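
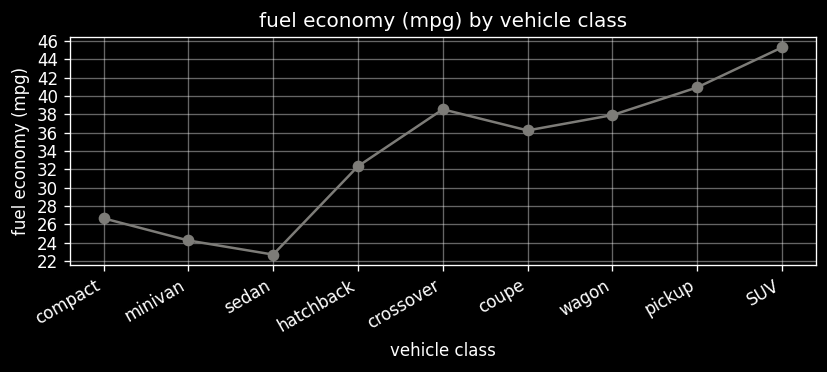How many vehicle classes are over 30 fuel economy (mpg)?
Above 30: hatchback, crossover, coupe, wagon, pickup, SUV.

6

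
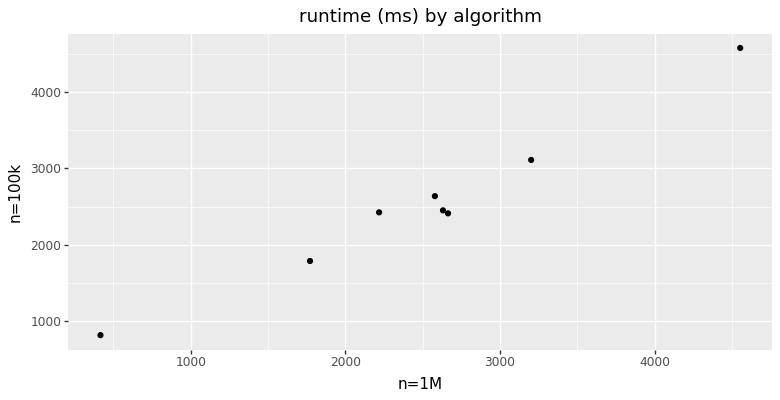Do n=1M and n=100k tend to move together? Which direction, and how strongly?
Points are positively correlated; strong (|r| ≈ 1.0).

positive, strong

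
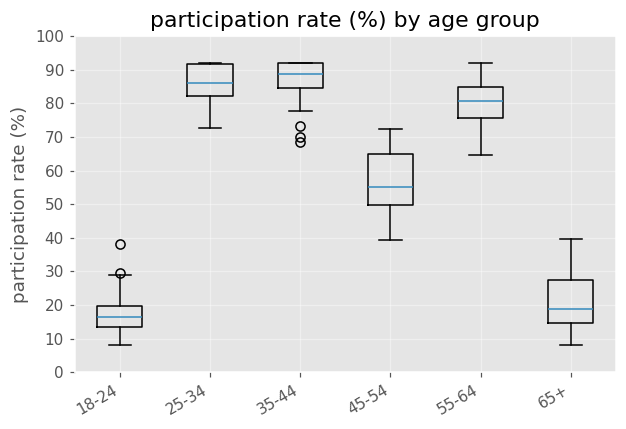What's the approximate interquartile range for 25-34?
≈ 10

Q3 ≈ 90, Q1 ≈ 80; IQR ≈ 10.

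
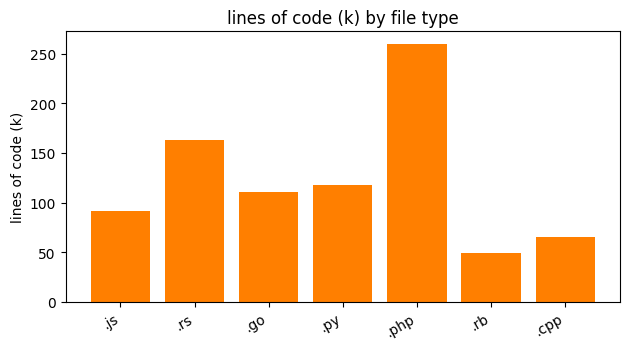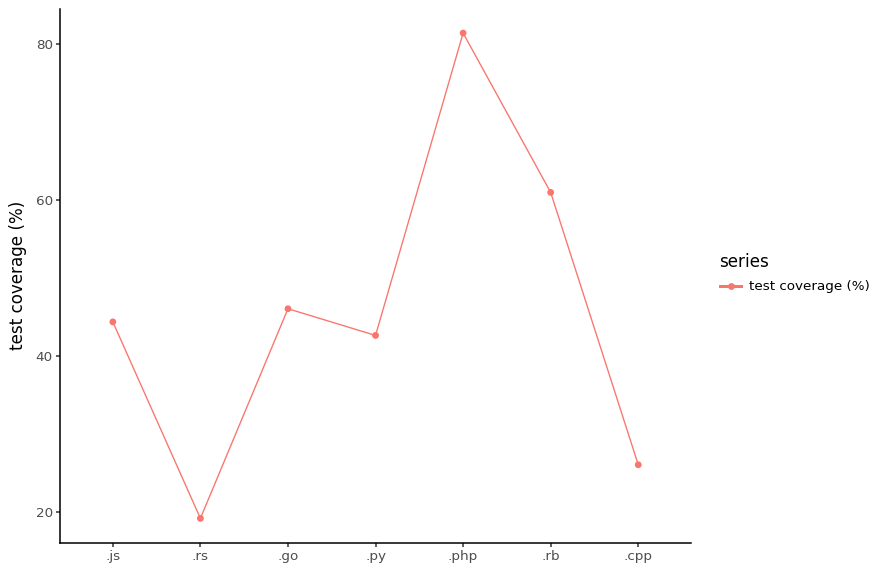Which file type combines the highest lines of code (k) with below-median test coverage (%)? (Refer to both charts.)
.rs

Chart 2 median test coverage (%) ≈ 40; below-median file types: .rs, .py, .cpp. Among those, .rs has the highest lines of code (k) (≈ 175).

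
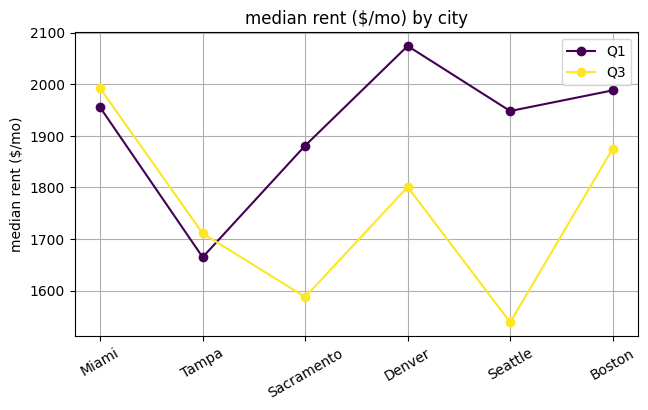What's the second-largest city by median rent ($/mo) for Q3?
Top 3 for Q3: Miami ≈ 2000, Boston ≈ 1900, Denver ≈ 1800.

Boston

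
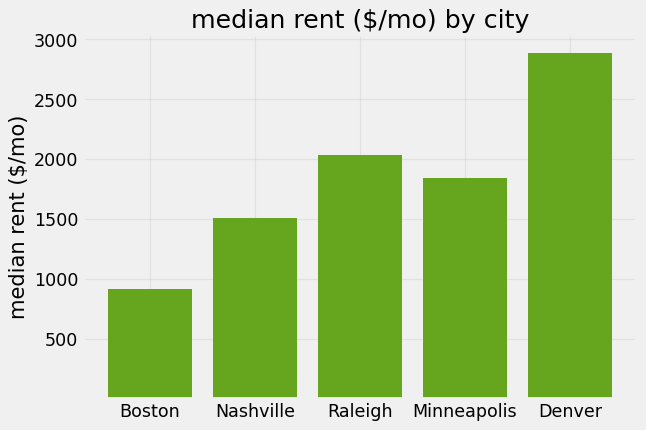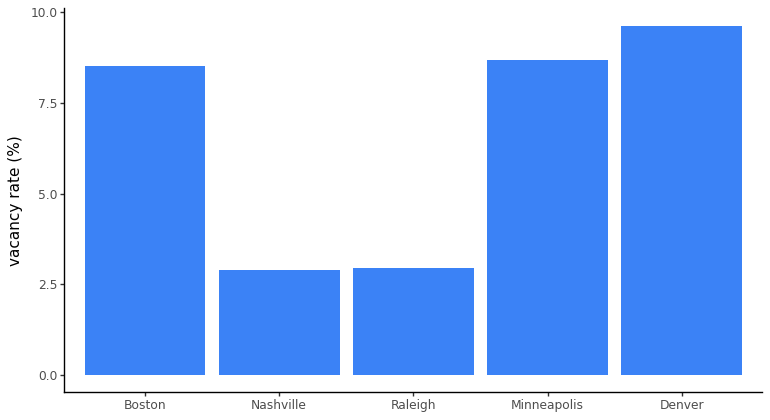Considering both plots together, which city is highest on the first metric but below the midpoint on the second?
Raleigh

Chart 2 median vacancy rate (%) ≈ 9; below-median cities: Nashville, Raleigh. Among those, Raleigh has the highest median rent ($/mo) (≈ 2000).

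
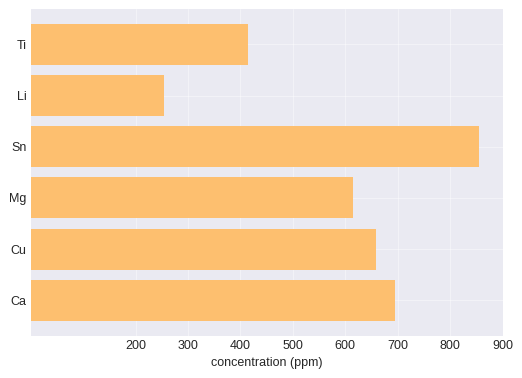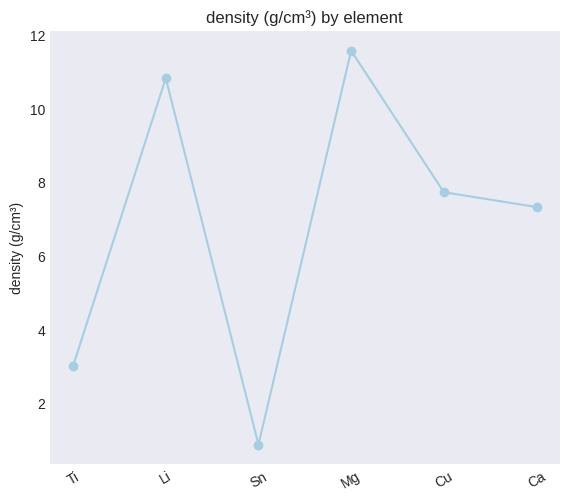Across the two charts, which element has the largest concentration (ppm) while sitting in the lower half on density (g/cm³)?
Sn

Chart 2 median density (g/cm³) ≈ 8; below-median elements: Ti, Sn, Ca. Among those, Sn has the highest concentration (ppm) (≈ 900).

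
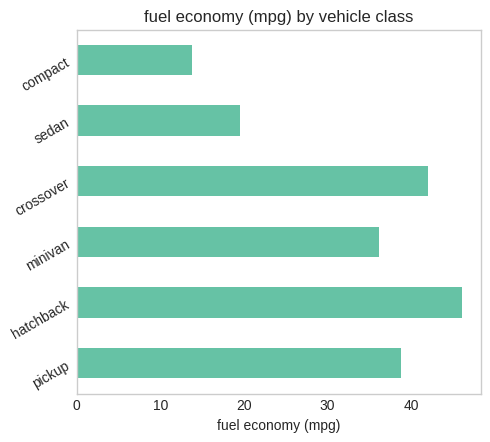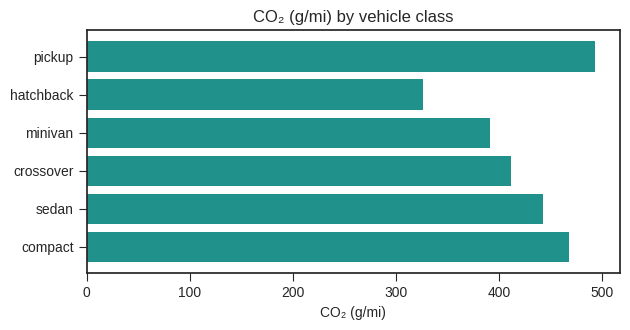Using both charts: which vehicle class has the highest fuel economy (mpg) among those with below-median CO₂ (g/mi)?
hatchback

Chart 2 median CO₂ (g/mi) ≈ 450; below-median vehicle classes: hatchback, minivan, crossover. Among those, hatchback has the highest fuel economy (mpg) (≈ 45).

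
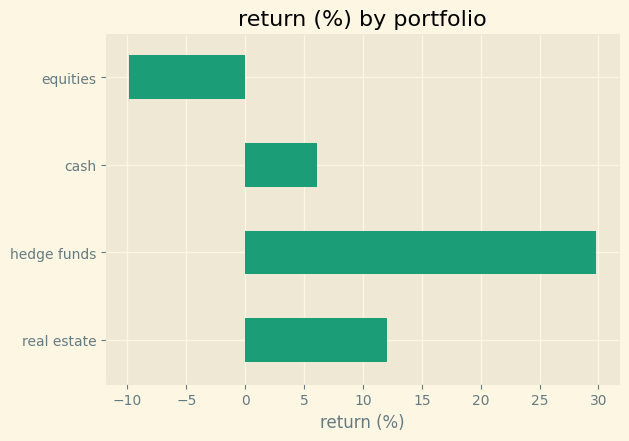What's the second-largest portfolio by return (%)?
real estate

Top 3: hedge funds ≈ 30, real estate ≈ 10, cash ≈ 5.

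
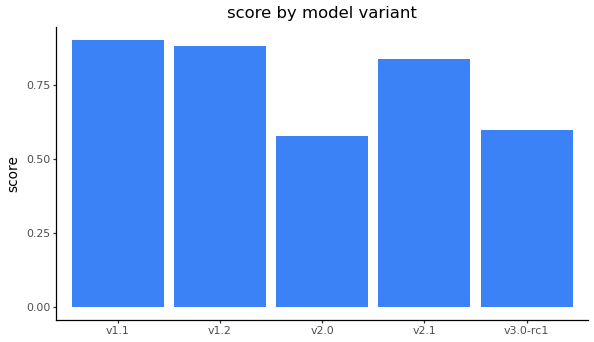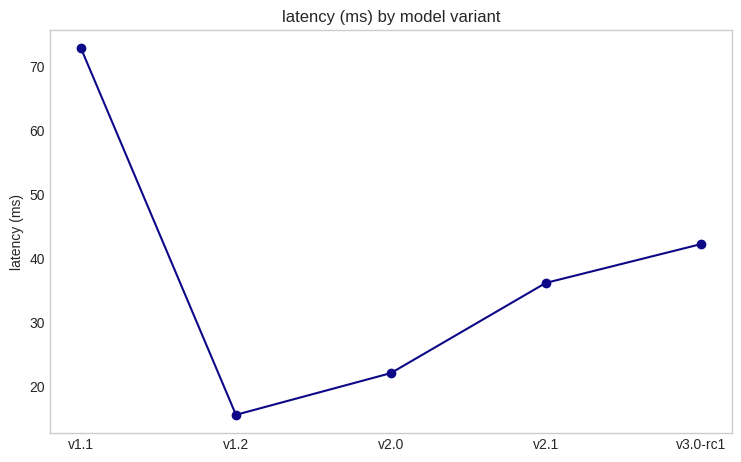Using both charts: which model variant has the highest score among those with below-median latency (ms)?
Chart 2 median latency (ms) ≈ 40; below-median model variants: v1.2, v2.0. Among those, v1.2 has the highest score (≈ 0.9).

v1.2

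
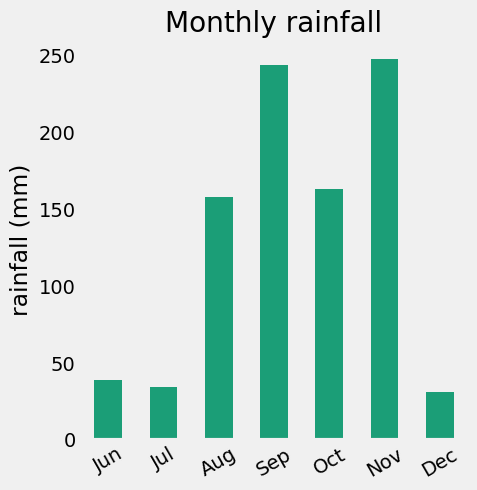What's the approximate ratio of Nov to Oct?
Nov ≈ 250, Oct ≈ 175; 250/175 ≈ 1.43.

≈ 1.43×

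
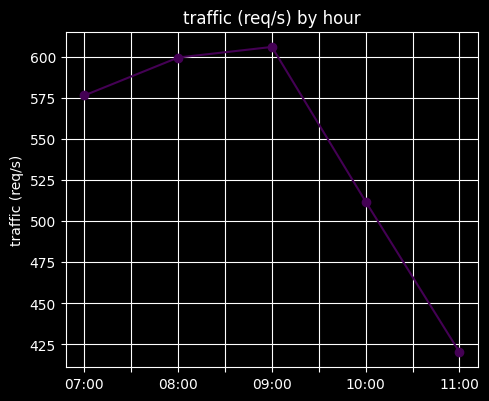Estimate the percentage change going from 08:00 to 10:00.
08:00 ≈ 600, 10:00 ≈ 520; (520 − 600) / 600 ≈ -13.3%.

≈ -13.3%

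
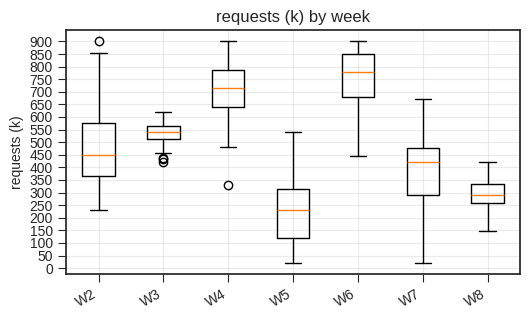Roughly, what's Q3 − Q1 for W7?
Q3 ≈ 500, Q1 ≈ 300; IQR ≈ 200.

≈ 200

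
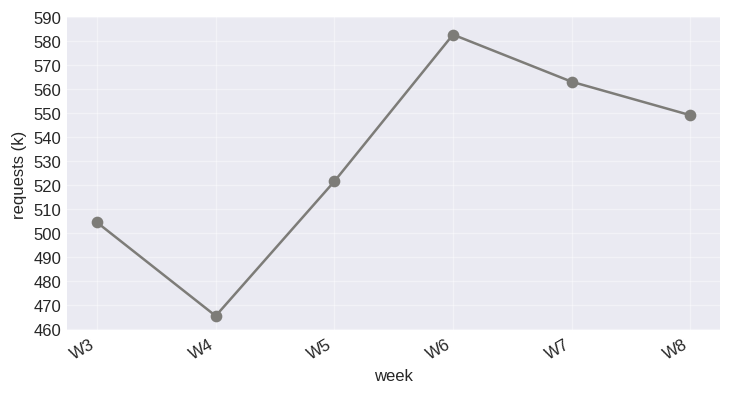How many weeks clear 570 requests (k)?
1

Above 570: W6.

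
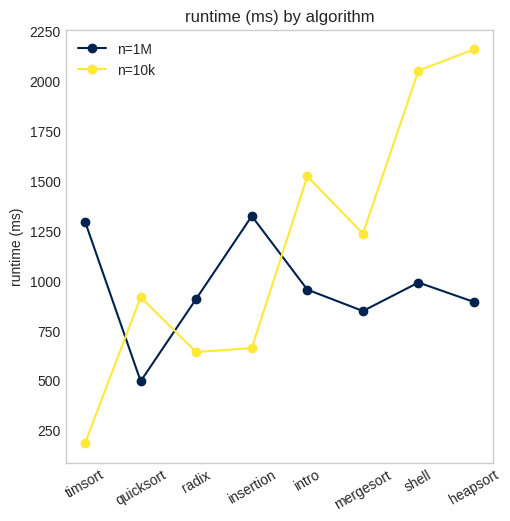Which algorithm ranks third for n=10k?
intro

Top 4 for n=10k: heapsort ≈ 2200, shell ≈ 2000, intro ≈ 1600, mergesort ≈ 1200.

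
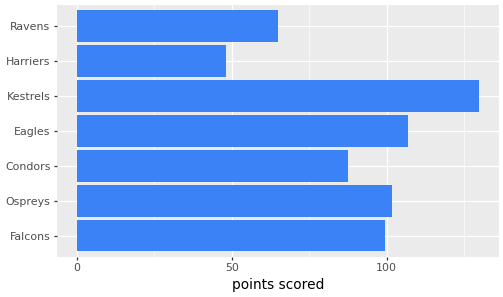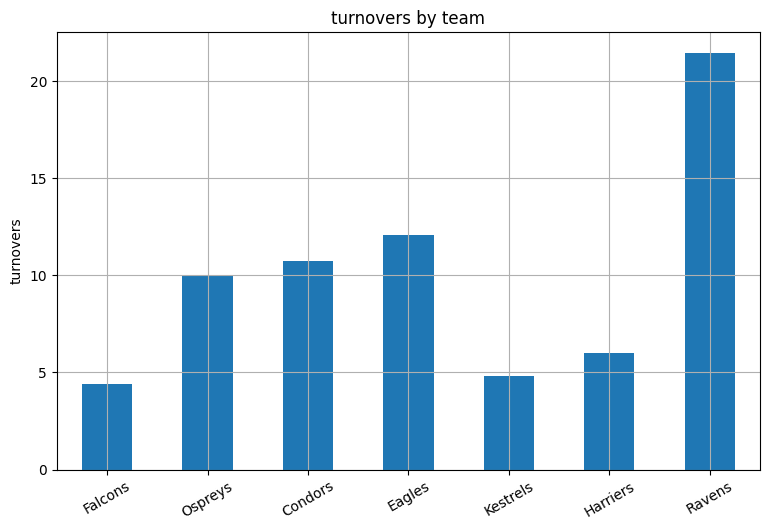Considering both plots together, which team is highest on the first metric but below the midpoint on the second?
Chart 2 median turnovers ≈ 10; below-median teams: Falcons, Kestrels, Harriers. Among those, Kestrels has the highest points scored (≈ 120).

Kestrels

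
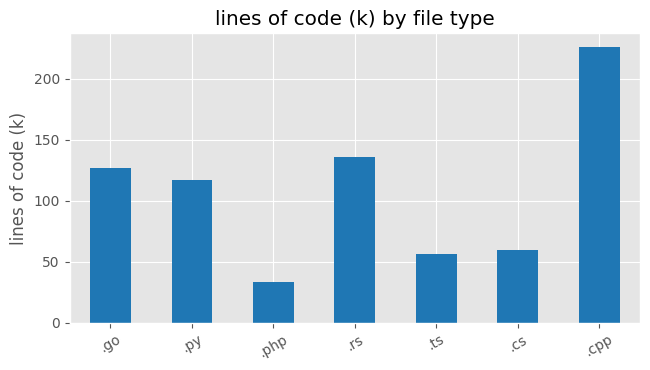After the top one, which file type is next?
.rs

Top 3: .cpp ≈ 220, .rs ≈ 140, .go ≈ 120.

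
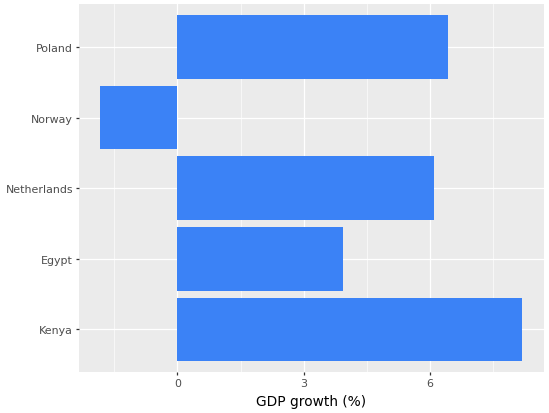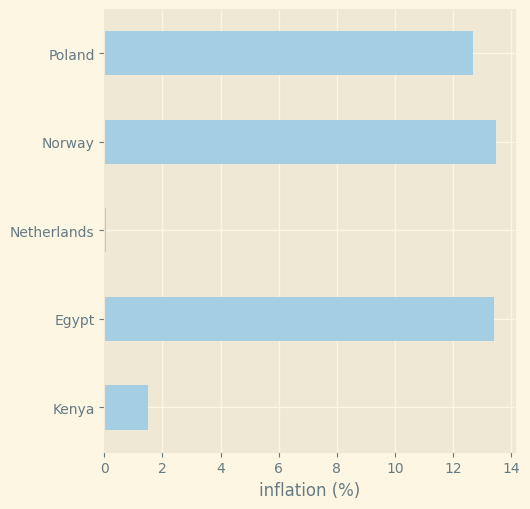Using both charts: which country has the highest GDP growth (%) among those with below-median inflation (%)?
Kenya

Chart 2 median inflation (%) ≈ 12; below-median countries: Kenya, Netherlands. Among those, Kenya has the highest GDP growth (%) (≈ 8).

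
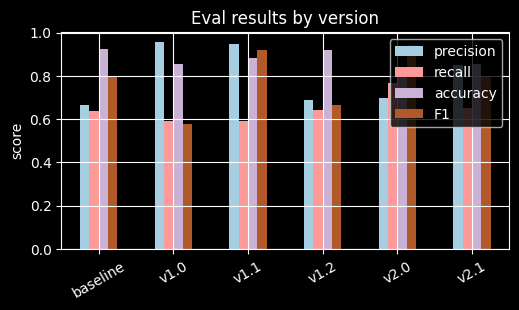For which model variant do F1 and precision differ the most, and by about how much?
v1.0: F1 ≈ 0.6, precision ≈ 1.0 → gap ≈ 0.4. Next-largest (v2.0) is only ≈ 0.2.

v1.0, ≈ 0.4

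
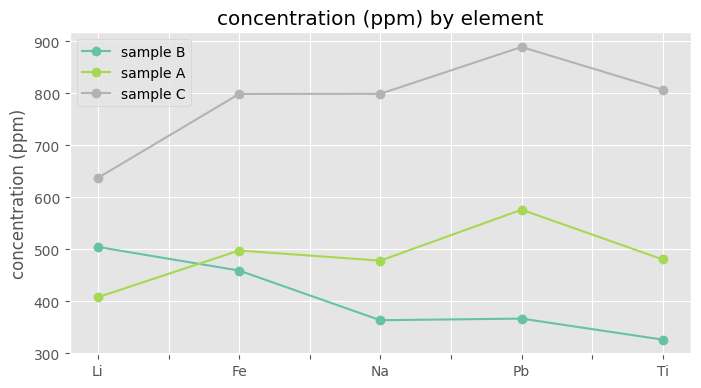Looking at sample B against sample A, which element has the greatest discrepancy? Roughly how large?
Pb, ≈ 250 ppm

Pb: sample B ≈ 350, sample A ≈ 600 → gap ≈ 250. Next-largest (Ti) is only ≈ 150.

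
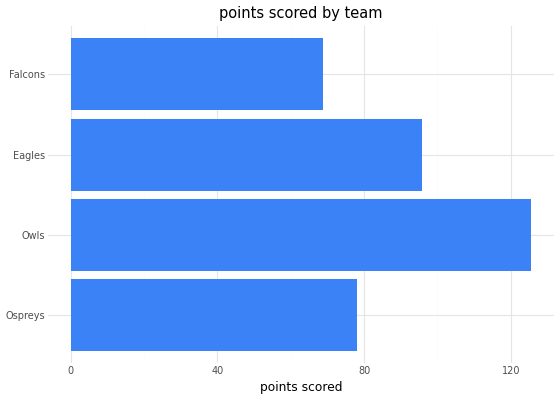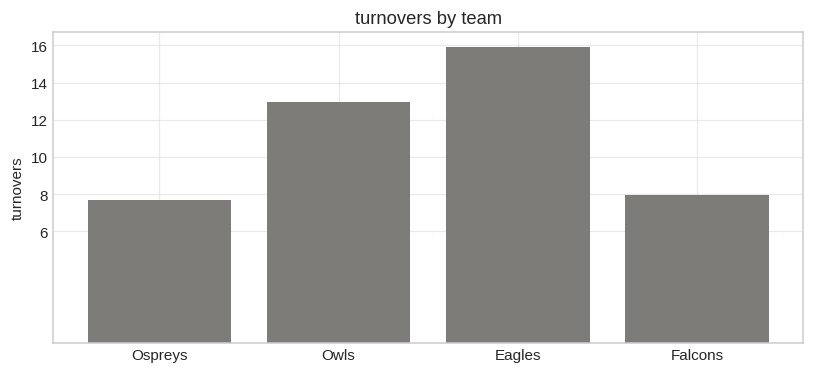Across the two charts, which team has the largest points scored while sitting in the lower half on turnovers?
Ospreys

Chart 2 median turnovers ≈ 10; below-median teams: Ospreys, Falcons. Among those, Ospreys has the highest points scored (≈ 80).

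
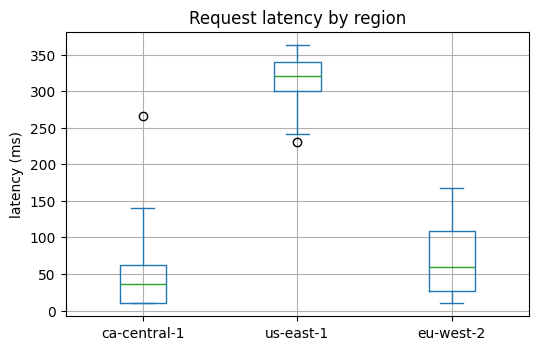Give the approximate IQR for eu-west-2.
≈ 75

Q3 ≈ 100, Q1 ≈ 25; IQR ≈ 75.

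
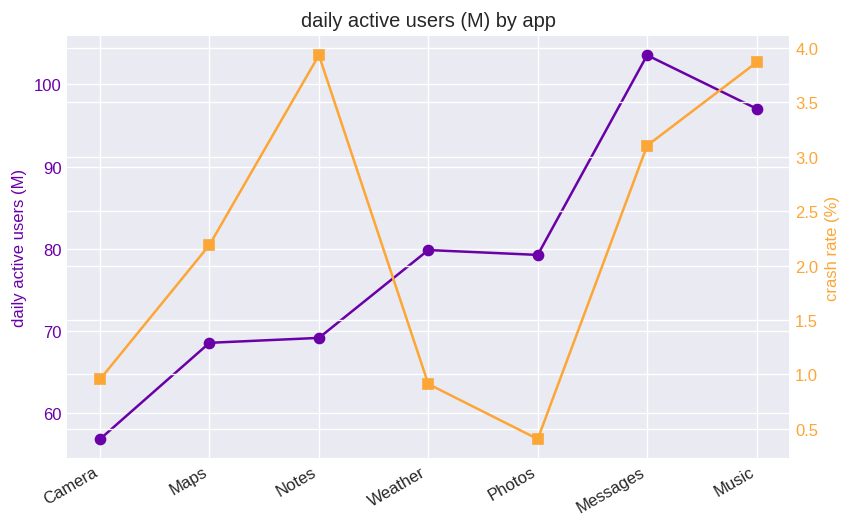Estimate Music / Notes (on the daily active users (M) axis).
≈ 1.36×

Music ≈ 95, Notes ≈ 70; 95/70 ≈ 1.36.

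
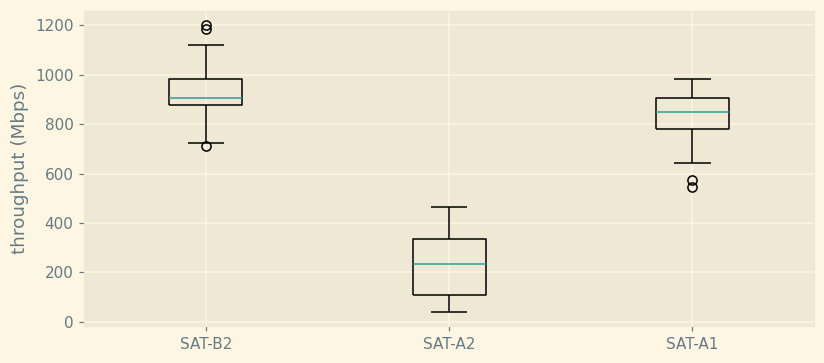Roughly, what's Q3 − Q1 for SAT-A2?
≈ 200

Q3 ≈ 300, Q1 ≈ 100; IQR ≈ 200.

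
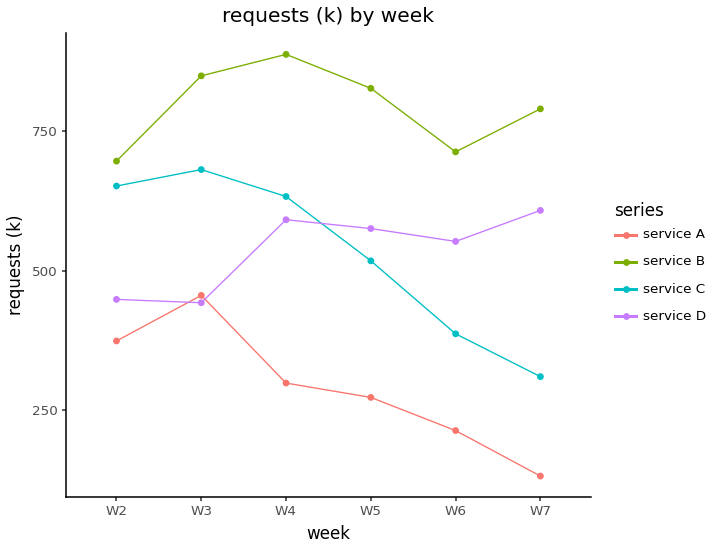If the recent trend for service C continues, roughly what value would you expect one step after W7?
Last three: 500, 400, 300 → slope ≈ -100/step → next ≈ 200.

≈ 200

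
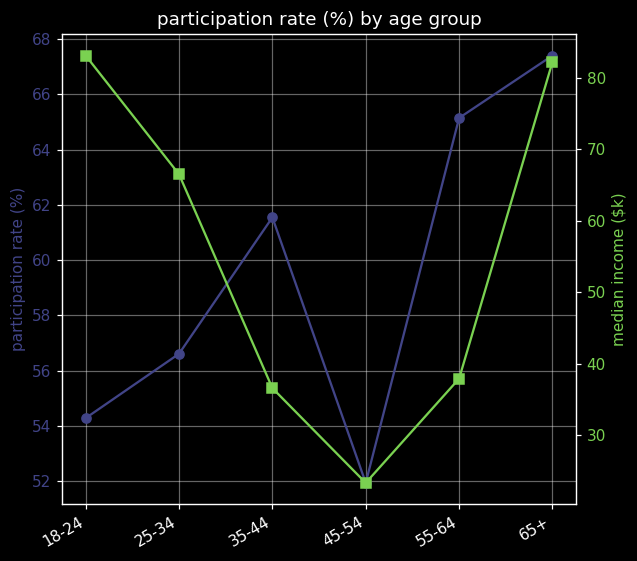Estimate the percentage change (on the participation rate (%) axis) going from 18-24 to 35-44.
≈ +14.8%

18-24 ≈ 54, 35-44 ≈ 62; (62 − 54) / 54 ≈ +14.8%.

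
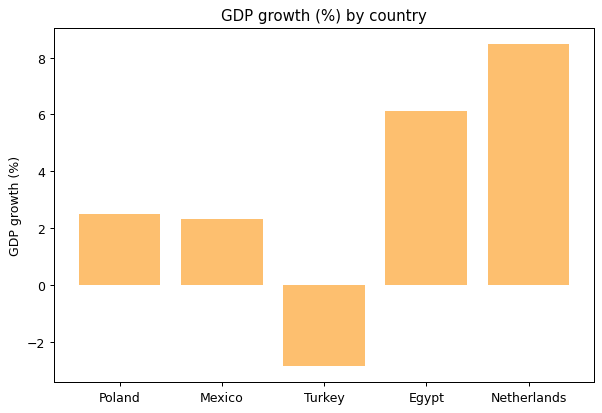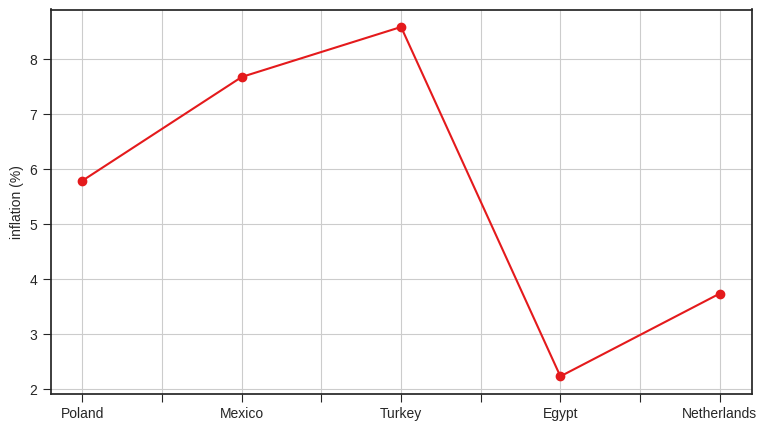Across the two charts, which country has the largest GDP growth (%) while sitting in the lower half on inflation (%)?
Chart 2 median inflation (%) ≈ 6; below-median countries: Egypt, Netherlands. Among those, Netherlands has the highest GDP growth (%) (≈ 8).

Netherlands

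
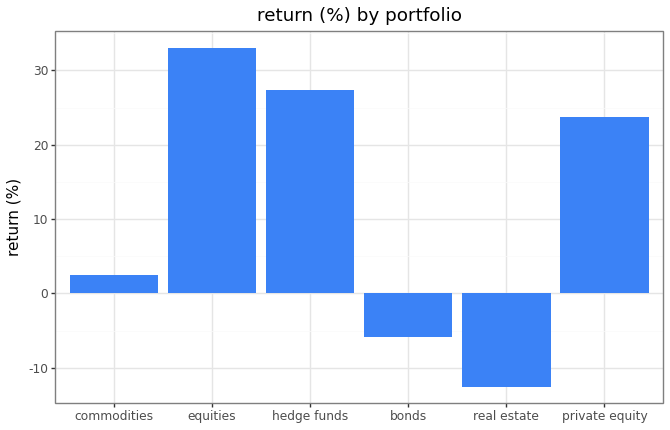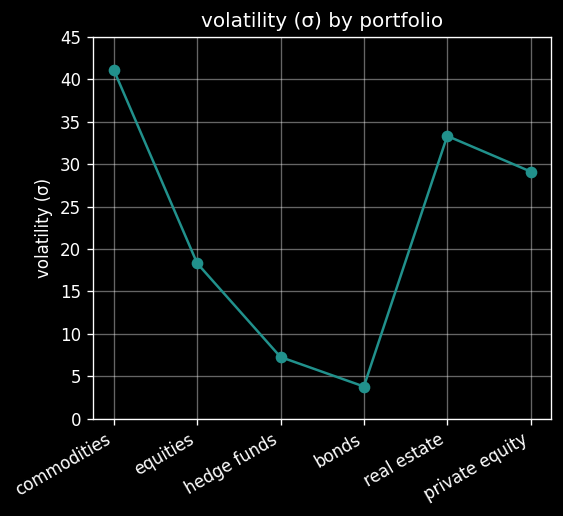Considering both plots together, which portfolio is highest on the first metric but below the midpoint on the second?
equities

Chart 2 median volatility (σ) ≈ 25; below-median portfolios: equities, hedge funds, bonds. Among those, equities has the highest return (%) (≈ 35).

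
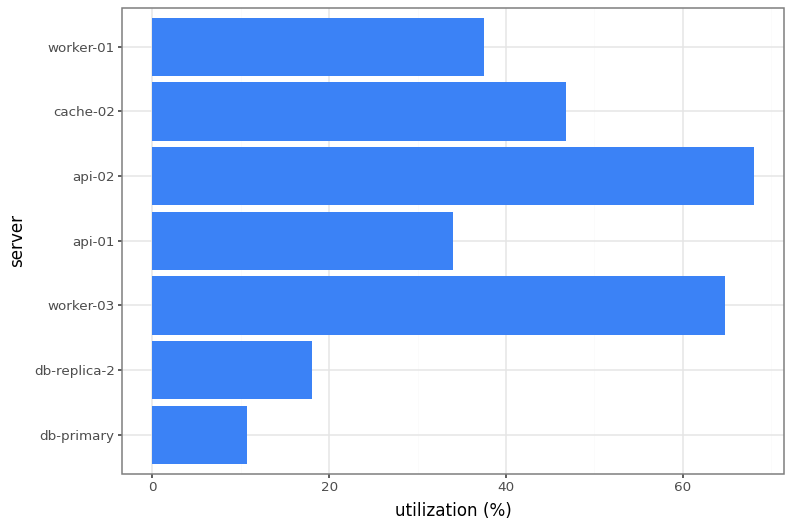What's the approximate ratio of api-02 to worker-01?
api-02 ≈ 70, worker-01 ≈ 40; 70/40 ≈ 1.75.

≈ 1.75×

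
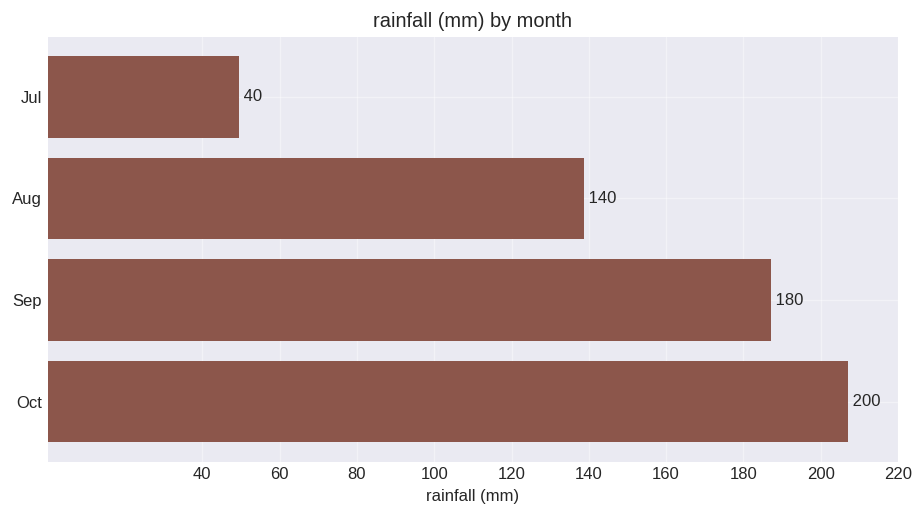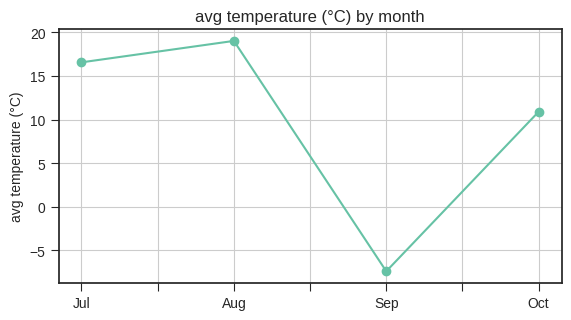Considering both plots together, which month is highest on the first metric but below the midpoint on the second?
Oct

Chart 2 median avg temperature (°C) ≈ 14; below-median months: Sep, Oct. Among those, Oct has the highest rainfall (mm) (≈ 200).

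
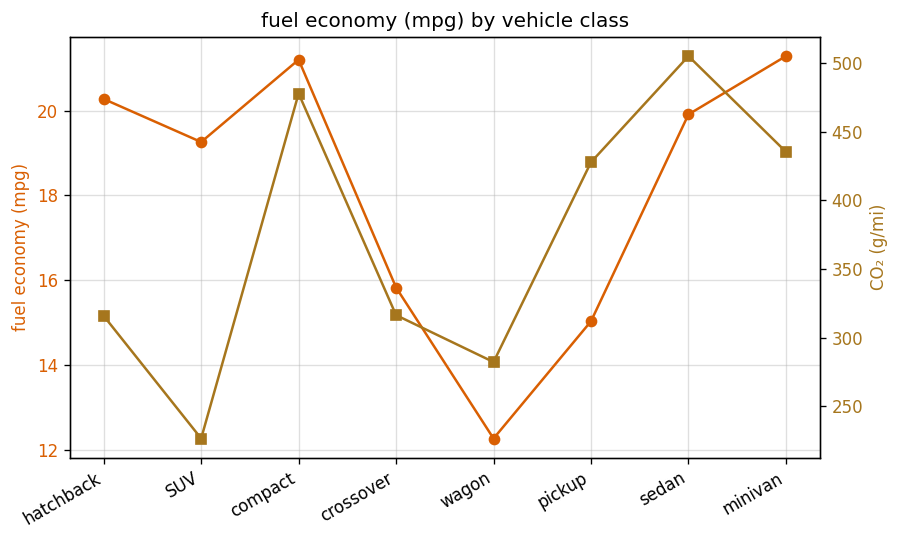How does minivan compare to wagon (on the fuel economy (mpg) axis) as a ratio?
minivan ≈ 21, wagon ≈ 12; 21/12 ≈ 1.75.

≈ 1.75×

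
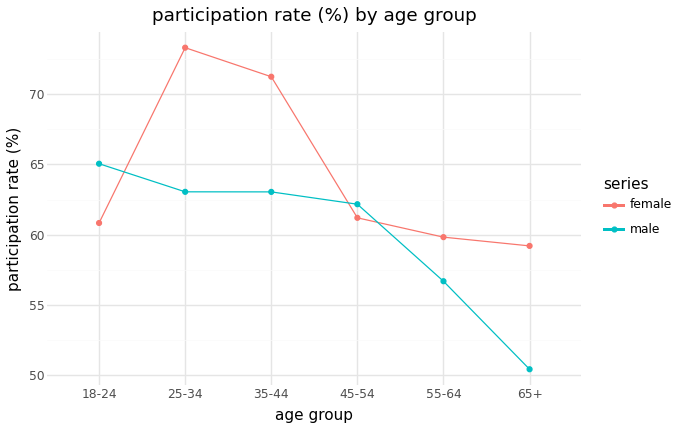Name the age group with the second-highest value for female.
35-44

Top 3 for female: 25-34 ≈ 74, 35-44 ≈ 72, 45-54 ≈ 62.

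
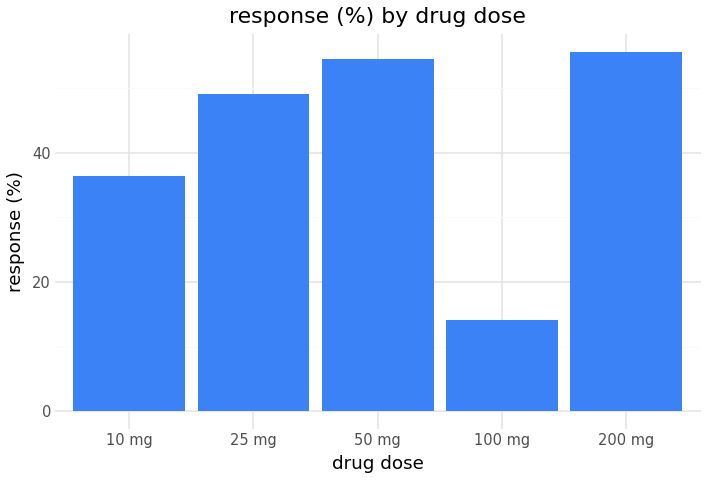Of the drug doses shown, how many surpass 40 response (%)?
3

Above 40: 25 mg, 50 mg, 200 mg.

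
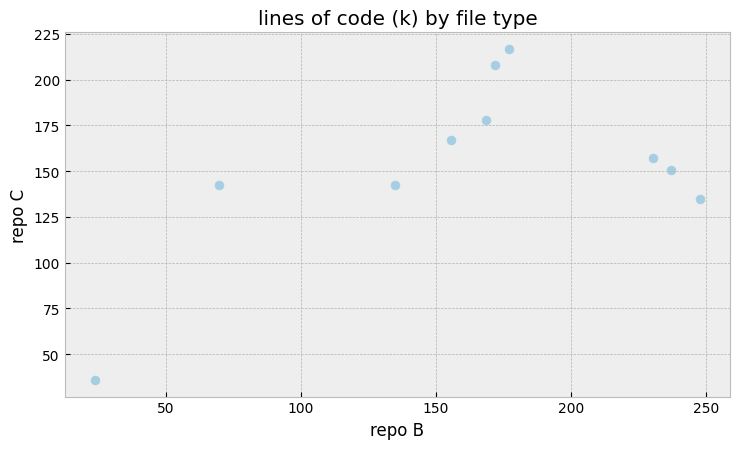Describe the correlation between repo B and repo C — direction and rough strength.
Points are positively correlated; moderate (|r| ≈ 0.5).

positive, moderate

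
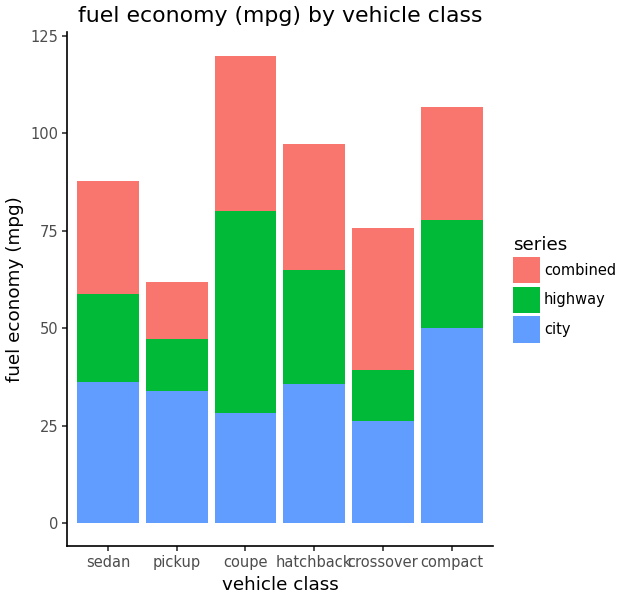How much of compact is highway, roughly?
≈ 30

highway top ≈ 80, bottom ≈ 50; segment ≈ 30.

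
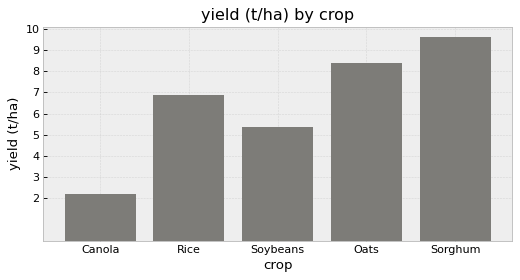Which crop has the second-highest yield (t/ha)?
Oats

Top 3: Sorghum ≈ 10, Oats ≈ 8, Rice ≈ 7.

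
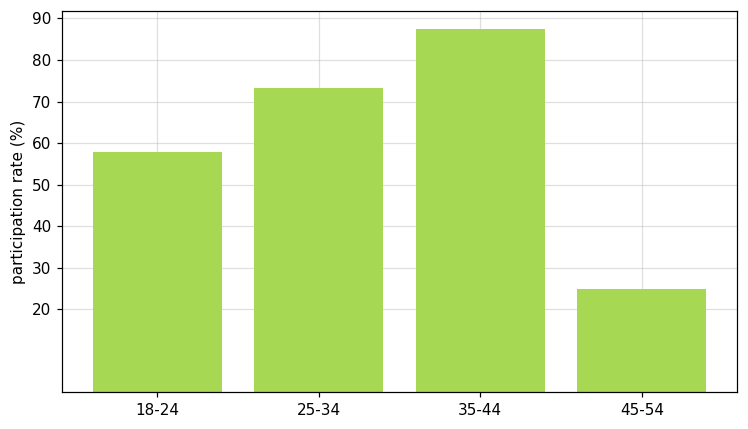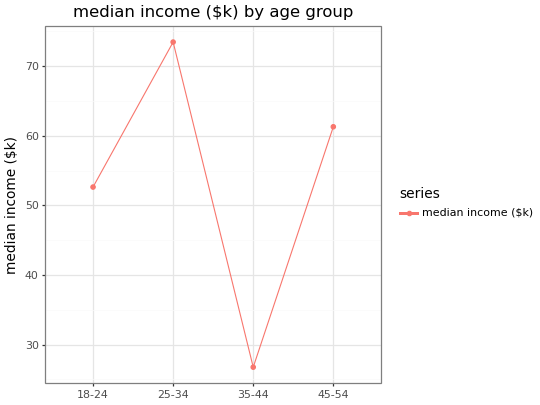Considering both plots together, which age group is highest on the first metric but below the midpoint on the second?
35-44

Chart 2 median median income ($k) ≈ 60; below-median age groups: 18-24, 35-44. Among those, 35-44 has the highest participation rate (%) (≈ 90).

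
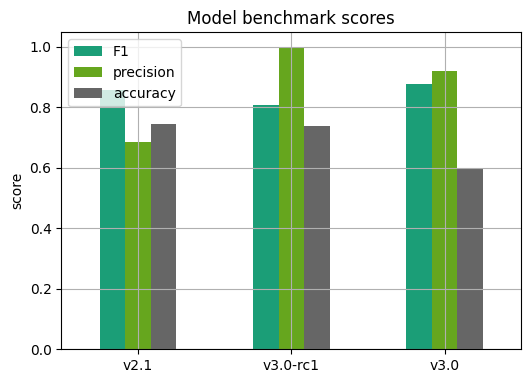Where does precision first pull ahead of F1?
v2.1: precision ≈ 0.7 vs F1 ≈ 0.9 (not yet); v3.0-rc1: precision ≈ 1.0 vs F1 ≈ 0.8 (first crossover).

v3.0-rc1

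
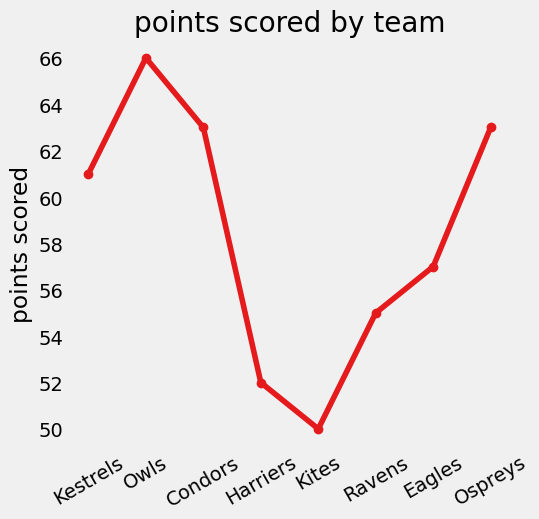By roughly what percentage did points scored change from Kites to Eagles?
≈ +12%

Kites ≈ 50, Eagles ≈ 56; (56 − 50) / 50 ≈ +12%.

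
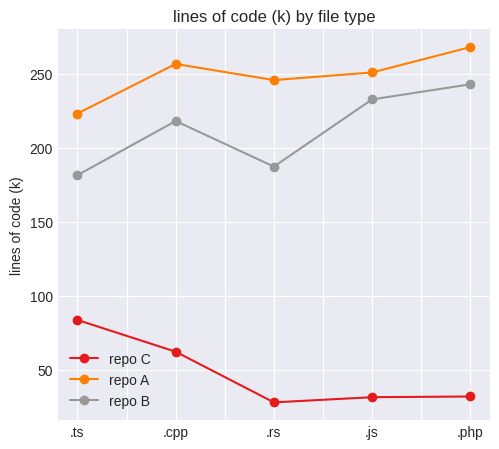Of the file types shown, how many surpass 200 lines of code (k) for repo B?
3

Above 200: .cpp, .js, .php.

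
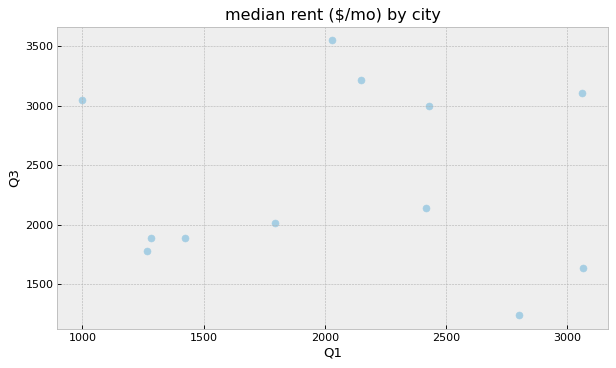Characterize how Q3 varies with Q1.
no clear correlation

Points are roughly uncorrelated; weak (|r| ≈ 0.0).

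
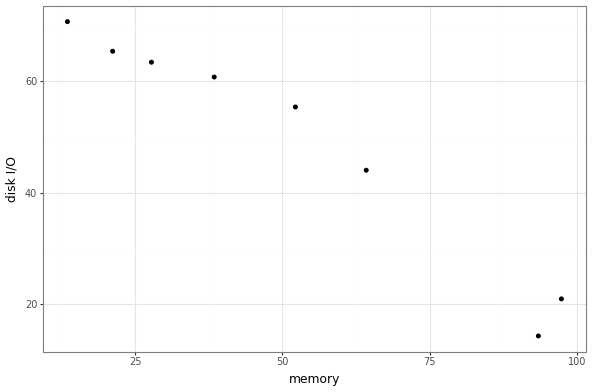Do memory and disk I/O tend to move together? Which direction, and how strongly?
Points are negatively correlated; strong (|r| ≈ 1.0).

negative, strong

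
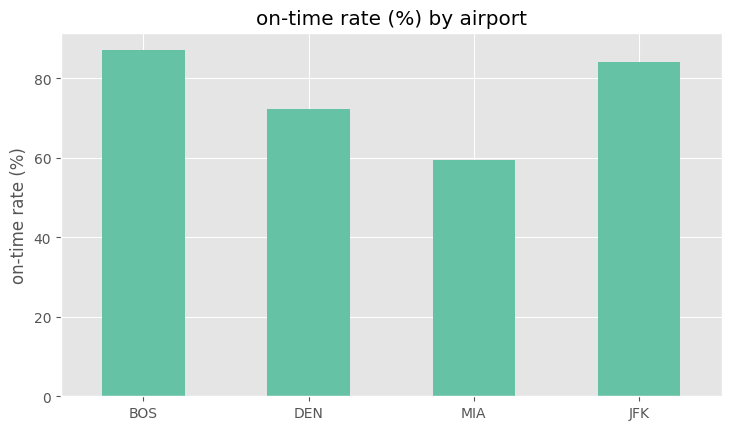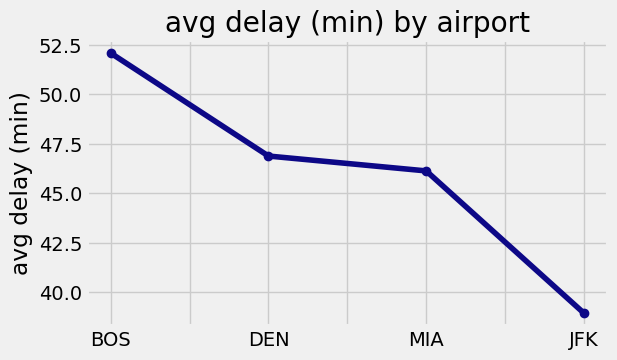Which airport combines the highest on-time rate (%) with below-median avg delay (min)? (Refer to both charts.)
Chart 2 median avg delay (min) ≈ 45; below-median airports: MIA, JFK. Among those, JFK has the highest on-time rate (%) (≈ 80).

JFK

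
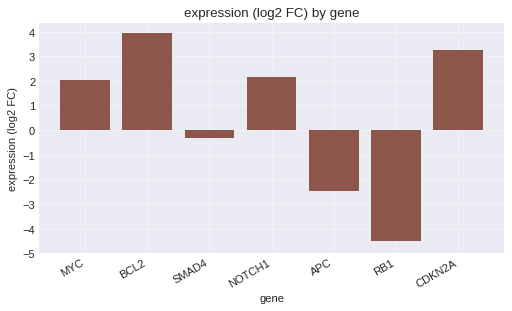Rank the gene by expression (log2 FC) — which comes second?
Top 3: BCL2 ≈ 4, CDKN2A ≈ 3, NOTCH1 ≈ 2.

CDKN2A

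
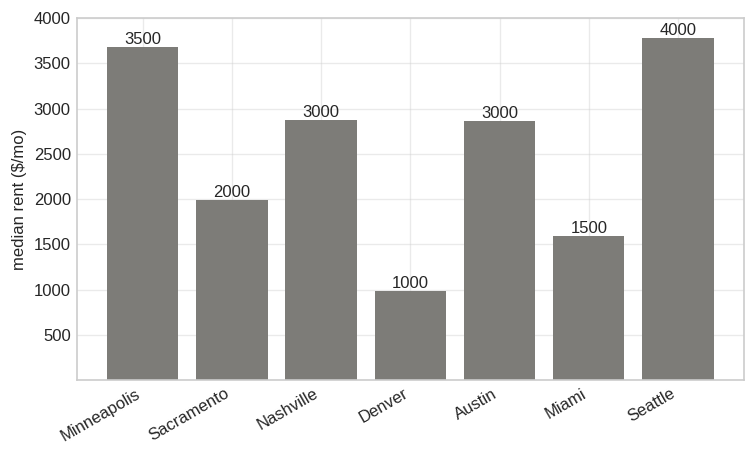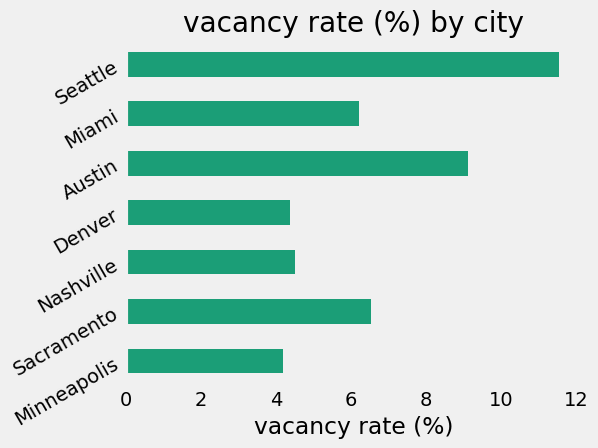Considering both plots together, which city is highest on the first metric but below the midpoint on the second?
Minneapolis

Chart 2 median vacancy rate (%) ≈ 6; below-median cities: Minneapolis, Nashville, Denver. Among those, Minneapolis has the highest median rent ($/mo) (≈ 3500).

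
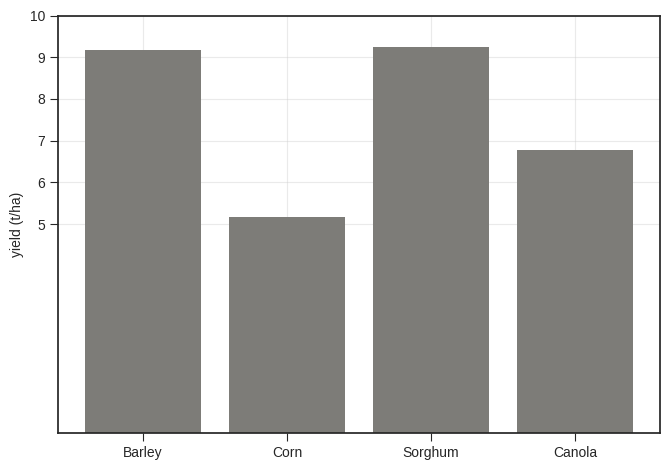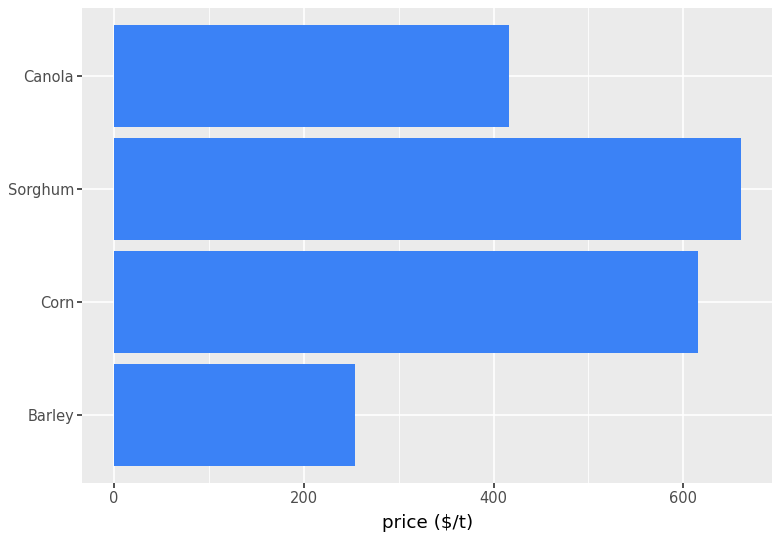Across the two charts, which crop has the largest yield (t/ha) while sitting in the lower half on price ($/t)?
Barley

Chart 2 median price ($/t) ≈ 500; below-median crops: Barley, Canola. Among those, Barley has the highest yield (t/ha) (≈ 9).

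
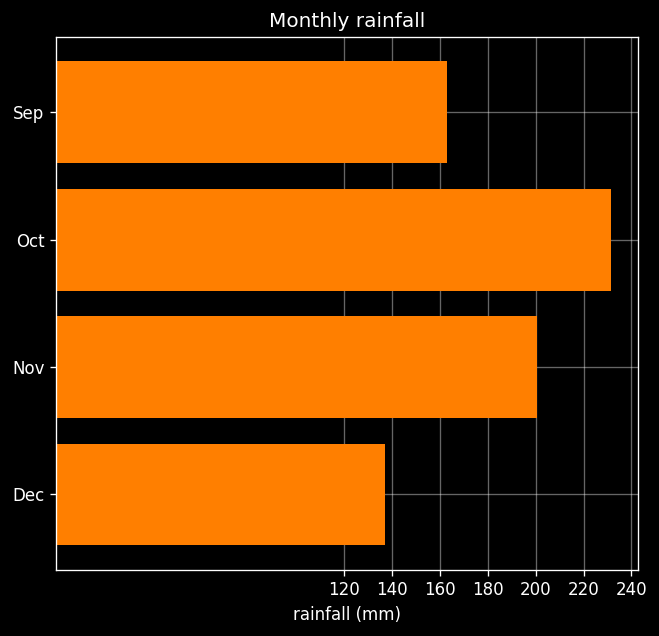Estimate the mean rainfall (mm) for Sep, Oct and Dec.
≈ 180

(160 + 240 + 140) / 3 ≈ 180.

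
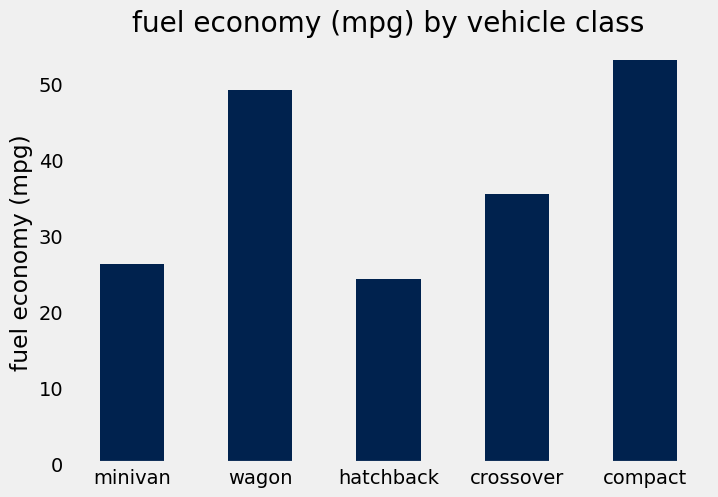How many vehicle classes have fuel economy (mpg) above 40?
Above 40: wagon, compact.

2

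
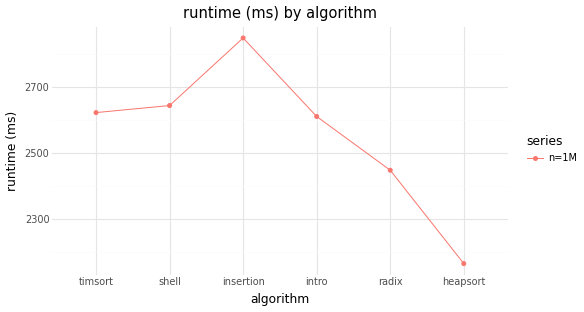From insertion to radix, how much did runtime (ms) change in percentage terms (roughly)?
insertion ≈ 2800, radix ≈ 2400; (2400 − 2800) / 2800 ≈ -14.3%.

≈ -14.3%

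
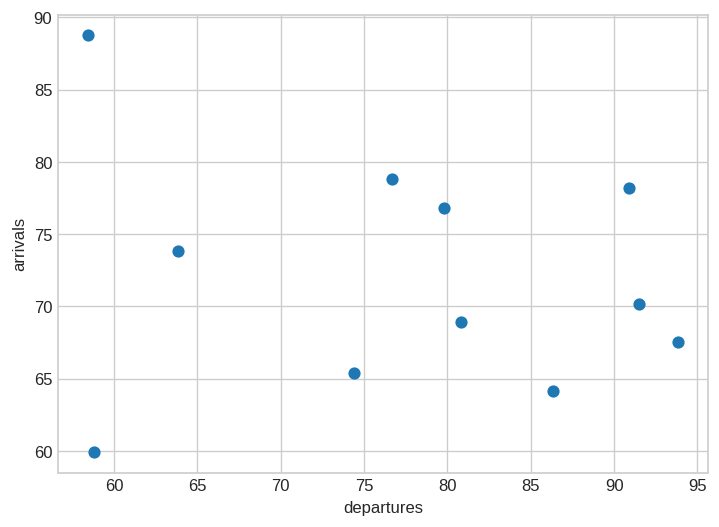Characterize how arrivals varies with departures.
no clear correlation

Points are roughly uncorrelated; weak (|r| ≈ 0.2).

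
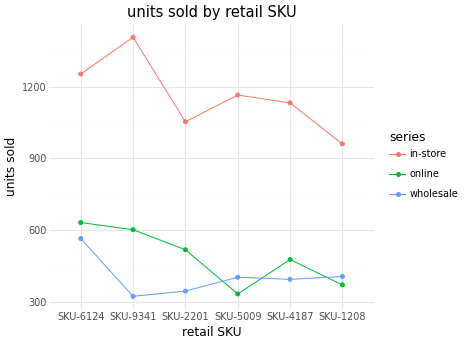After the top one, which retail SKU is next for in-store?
Top 3 for in-store: SKU-9341 ≈ 1400, SKU-6124 ≈ 1300, SKU-5009 ≈ 1200.

SKU-6124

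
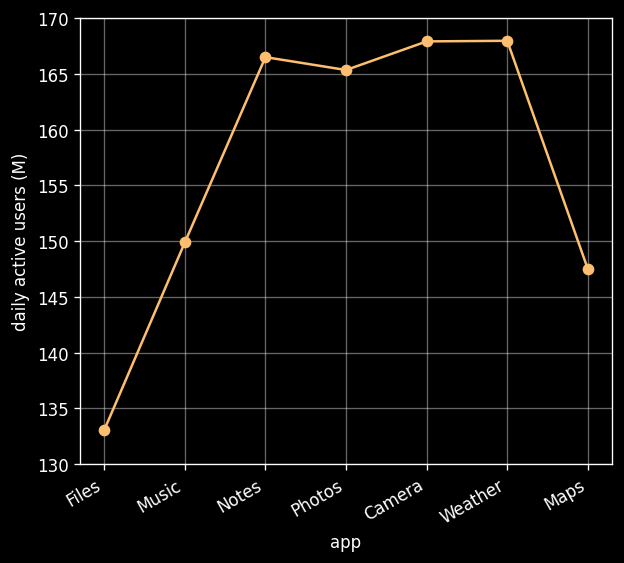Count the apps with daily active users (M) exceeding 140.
6

Above 140: Music, Notes, Photos, Camera, Weather, Maps.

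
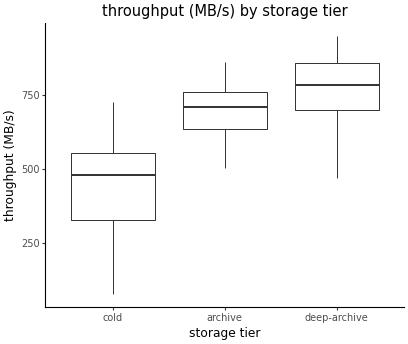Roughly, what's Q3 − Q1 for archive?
≈ 100

Q3 ≈ 750, Q1 ≈ 650; IQR ≈ 100.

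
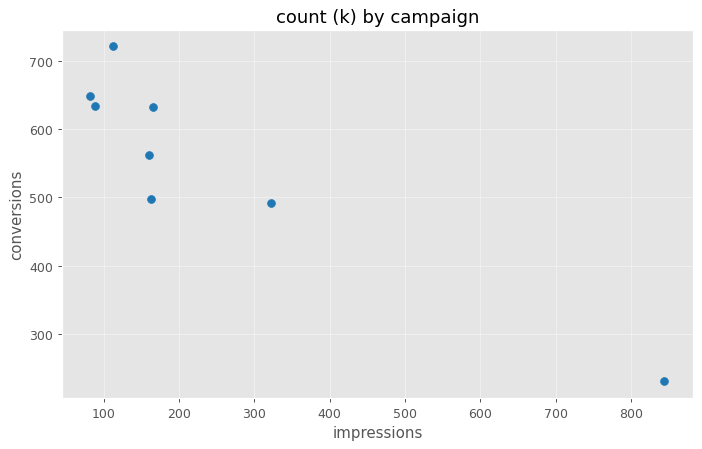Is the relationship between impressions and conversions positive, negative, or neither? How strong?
Points are negatively correlated; strong (|r| ≈ 0.9).

negative, strong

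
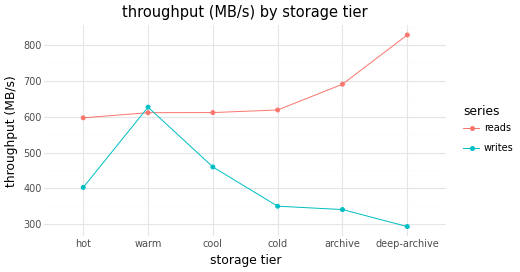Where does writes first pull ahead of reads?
hot: writes ≈ 400 vs reads ≈ 600 (not yet); warm: writes ≈ 650 vs reads ≈ 600 (first crossover).

warm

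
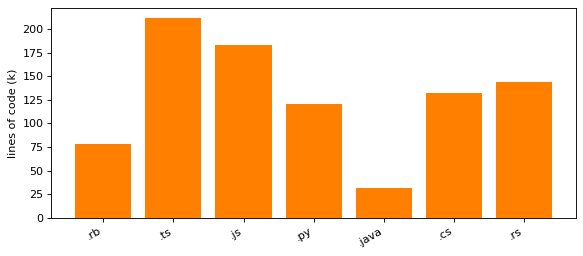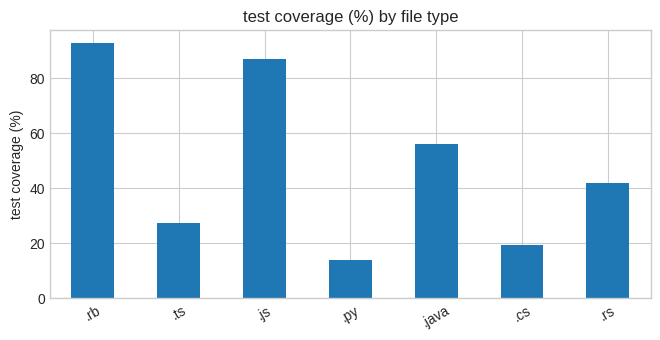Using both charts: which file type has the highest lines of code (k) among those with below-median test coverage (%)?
.ts

Chart 2 median test coverage (%) ≈ 40; below-median file types: .ts, .py, .cs. Among those, .ts has the highest lines of code (k) (≈ 220).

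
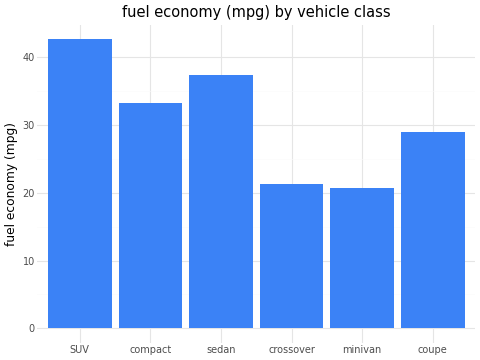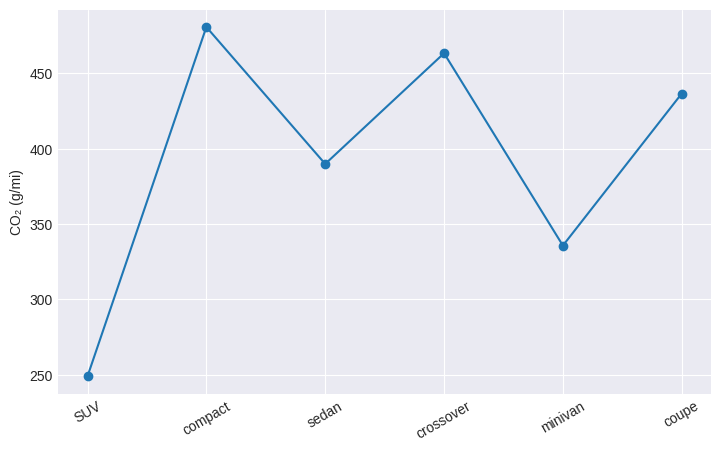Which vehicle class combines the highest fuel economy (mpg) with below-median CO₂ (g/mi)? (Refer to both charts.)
Chart 2 median CO₂ (g/mi) ≈ 400; below-median vehicle classes: SUV, sedan, minivan. Among those, SUV has the highest fuel economy (mpg) (≈ 45).

SUV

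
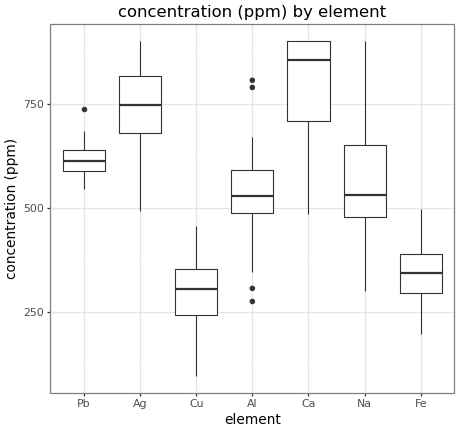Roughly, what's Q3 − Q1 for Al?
≈ 100

Q3 ≈ 600, Q1 ≈ 500; IQR ≈ 100.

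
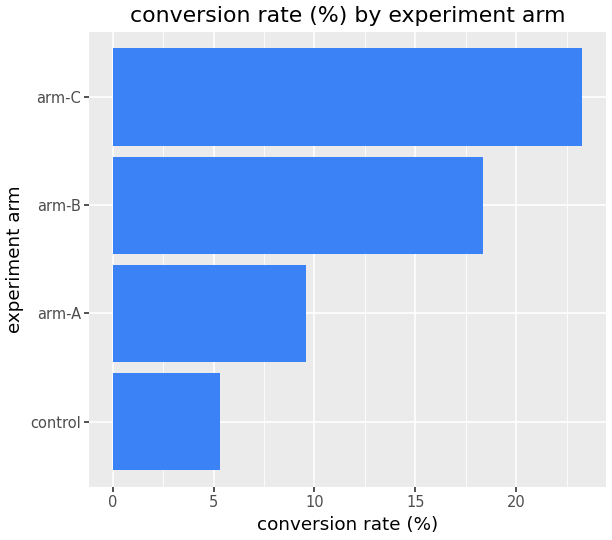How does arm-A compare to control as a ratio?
arm-A ≈ 10, control ≈ 6; 10/6 ≈ 1.67.

≈ 1.67×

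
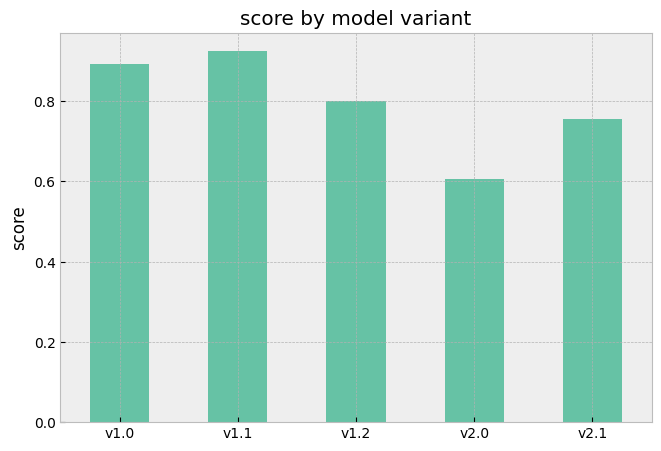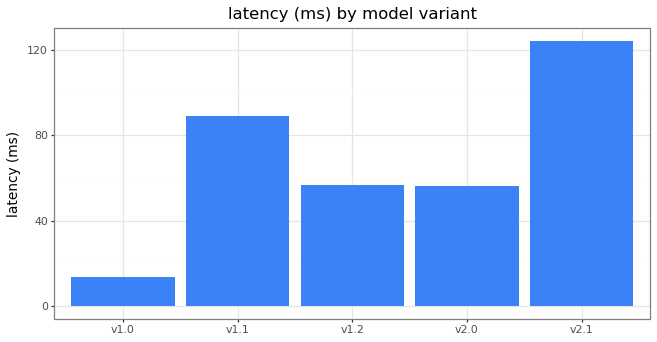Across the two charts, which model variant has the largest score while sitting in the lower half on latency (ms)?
v1.0

Chart 2 median latency (ms) ≈ 60; below-median model variants: v1.0, v2.0. Among those, v1.0 has the highest score (≈ 0.9).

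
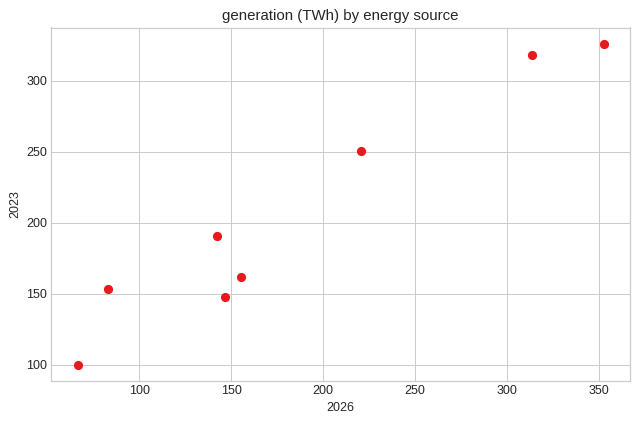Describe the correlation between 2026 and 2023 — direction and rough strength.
Points are positively correlated; strong (|r| ≈ 1.0).

positive, strong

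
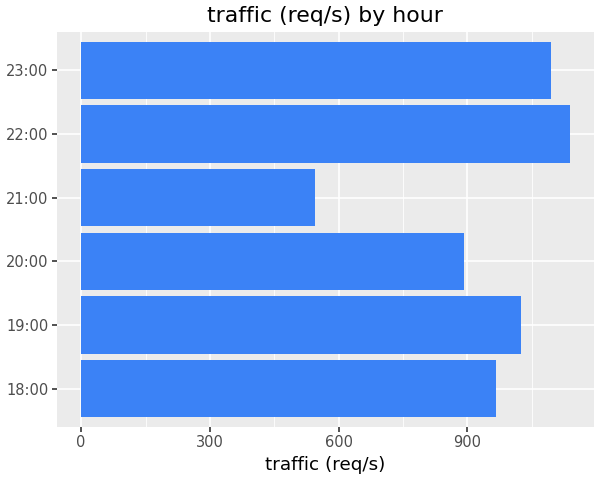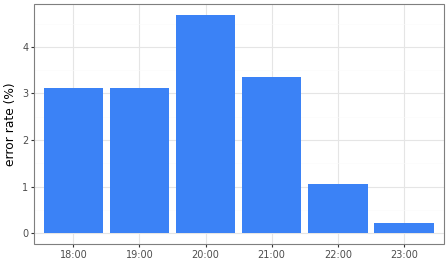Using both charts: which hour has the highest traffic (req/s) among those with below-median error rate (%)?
22:00

Chart 2 median error rate (%) ≈ 3; below-median hours: 19:00, 22:00, 23:00. Among those, 22:00 has the highest traffic (req/s) (≈ 1200).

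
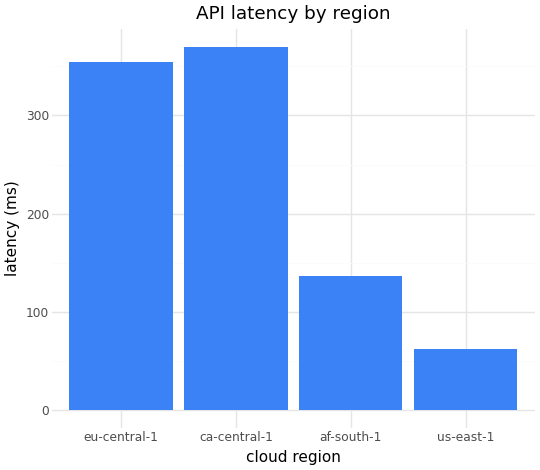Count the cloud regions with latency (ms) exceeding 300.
2

Above 300: eu-central-1, ca-central-1.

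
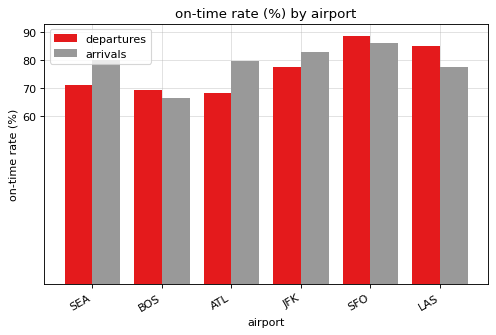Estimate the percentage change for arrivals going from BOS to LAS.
BOS ≈ 70, LAS ≈ 80; (80 − 70) / 70 ≈ +14.3%.

≈ +14.3%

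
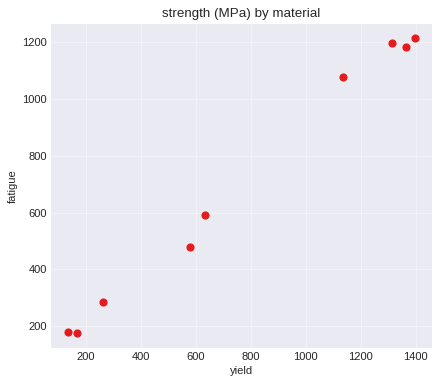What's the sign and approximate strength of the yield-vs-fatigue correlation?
Points are positively correlated; strong (|r| ≈ 1.0).

positive, strong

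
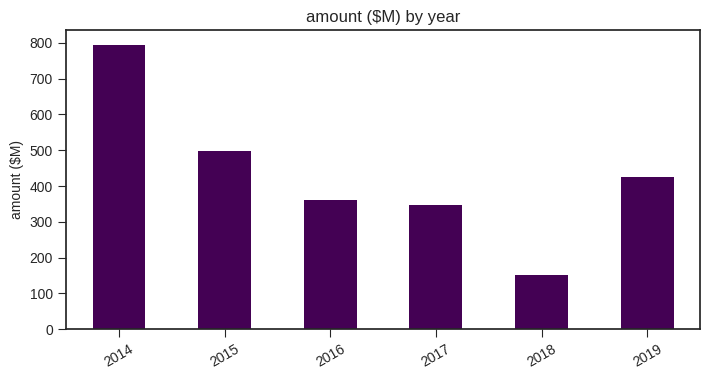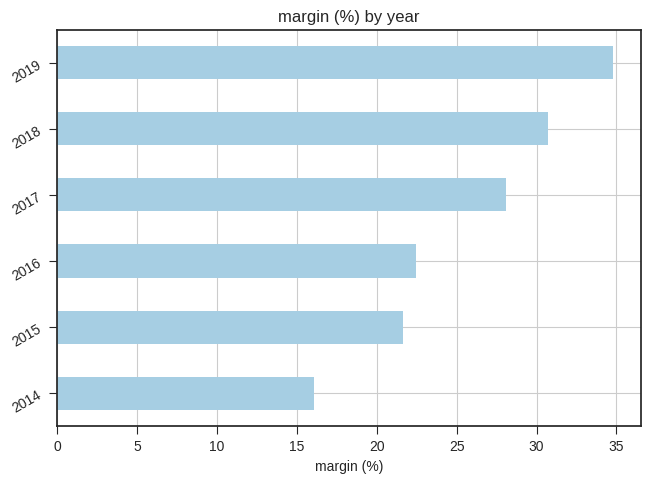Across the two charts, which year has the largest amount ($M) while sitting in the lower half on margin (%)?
2014

Chart 2 median margin (%) ≈ 25; below-median years: 2014, 2015, 2016. Among those, 2014 has the highest amount ($M) (≈ 800).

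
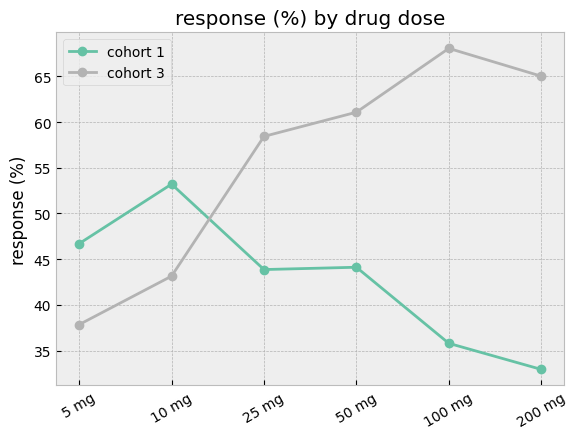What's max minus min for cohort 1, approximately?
Max 10 mg ≈ 55, min 200 mg ≈ 35; range ≈ 20.

≈ 20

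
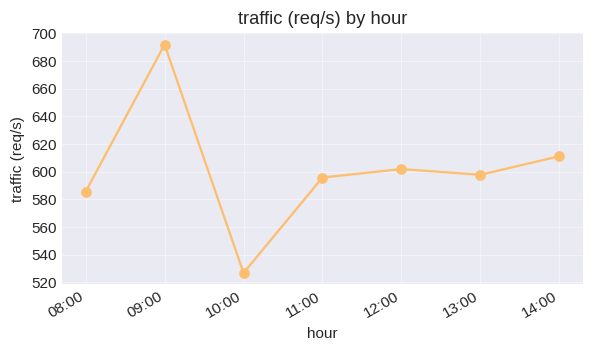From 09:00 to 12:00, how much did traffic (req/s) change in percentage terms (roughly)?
≈ -14.3%

09:00 ≈ 700, 12:00 ≈ 600; (600 − 700) / 700 ≈ -14.3%.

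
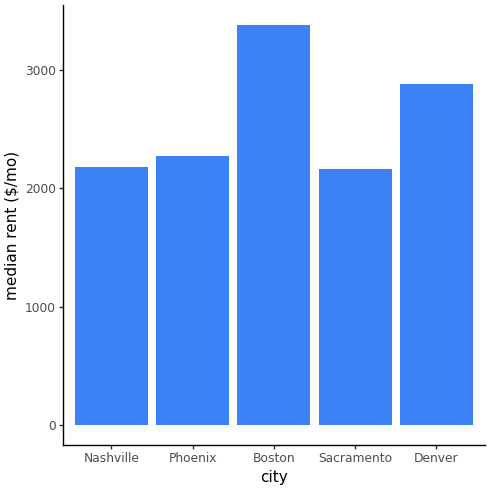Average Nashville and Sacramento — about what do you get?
≈ 2000

(2000 + 2000) / 2 ≈ 2000.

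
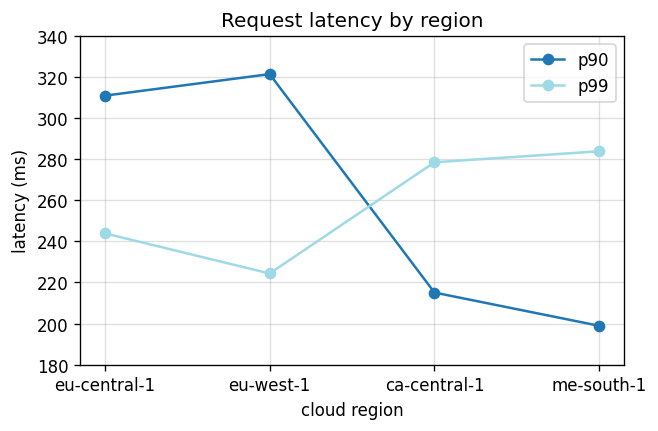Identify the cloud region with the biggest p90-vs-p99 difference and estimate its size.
eu-west-1, ≈ 100 ms

eu-west-1: p90 ≈ 320, p99 ≈ 220 → gap ≈ 100. Next-largest (me-south-1) is only ≈ 80.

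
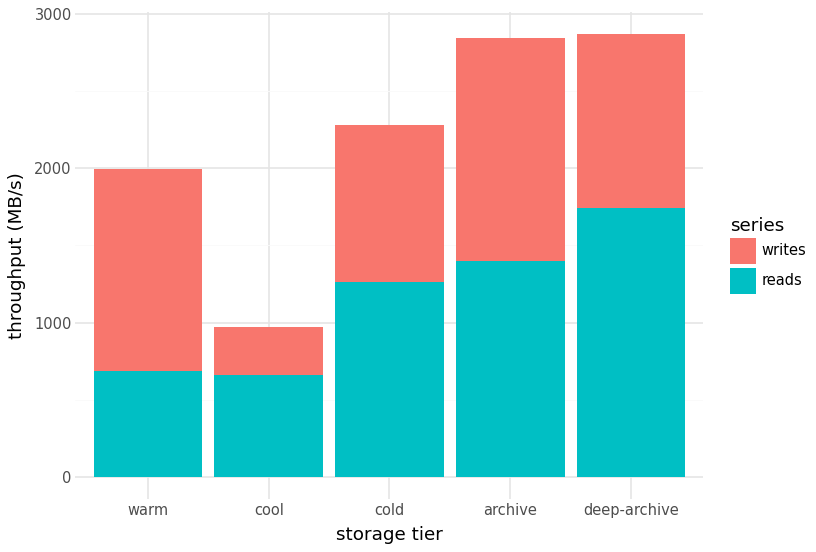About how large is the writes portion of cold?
writes top ≈ 2500, bottom ≈ 1500; segment ≈ 1000.

≈ 1000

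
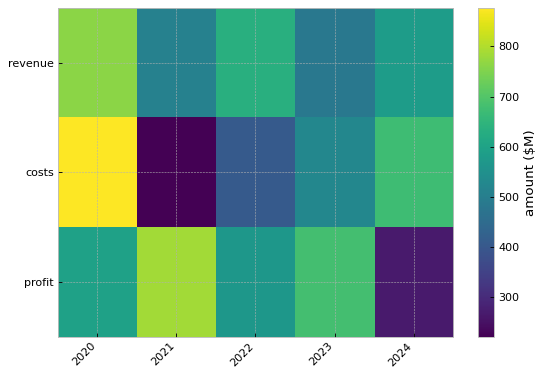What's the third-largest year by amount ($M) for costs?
Top 4 for costs: 2020 ≈ 900, 2024 ≈ 700, 2023 ≈ 500, 2022 ≈ 400.

2023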